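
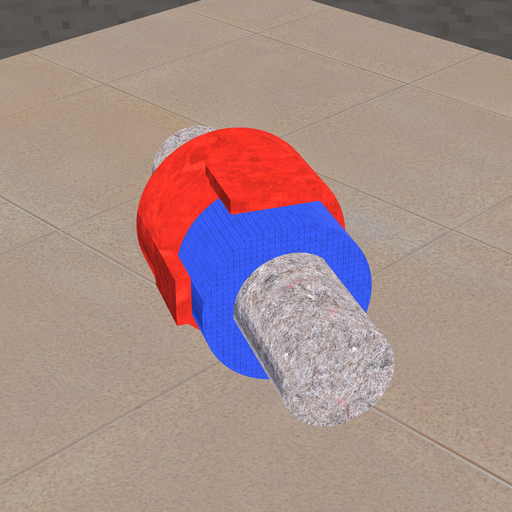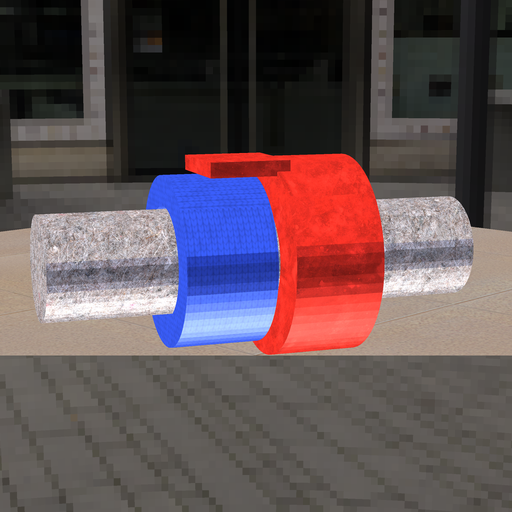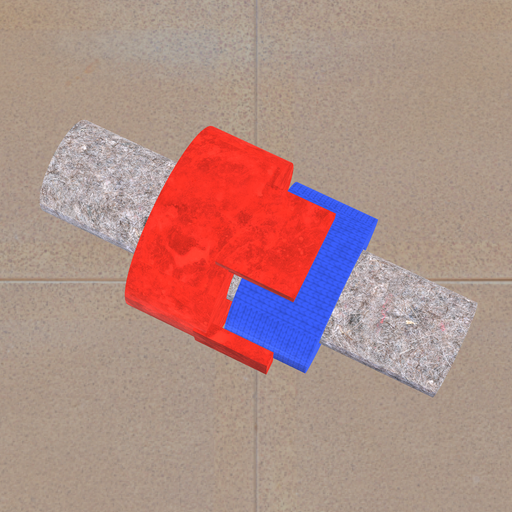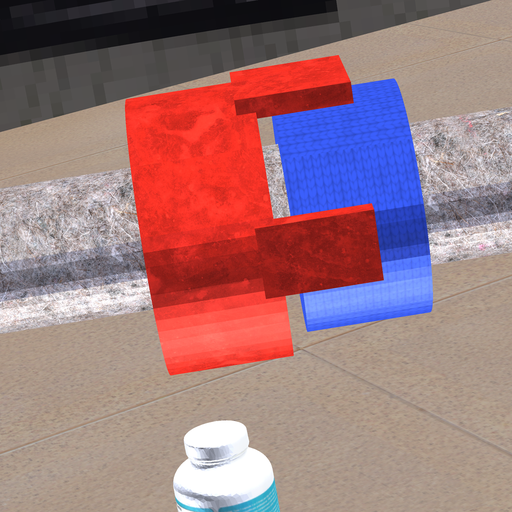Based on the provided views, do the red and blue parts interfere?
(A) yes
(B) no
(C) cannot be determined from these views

(B) no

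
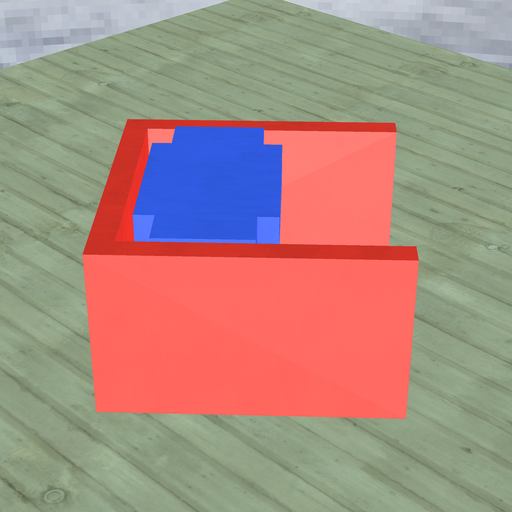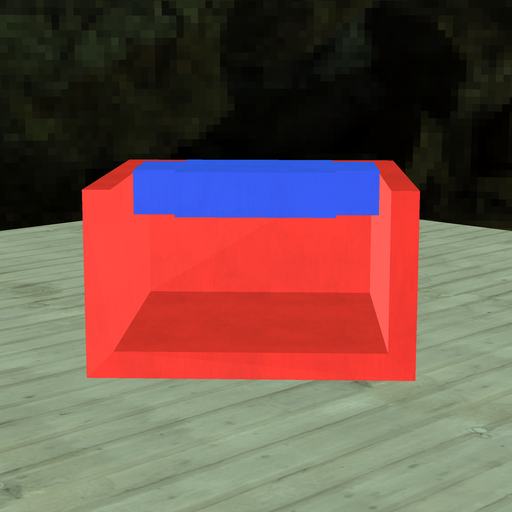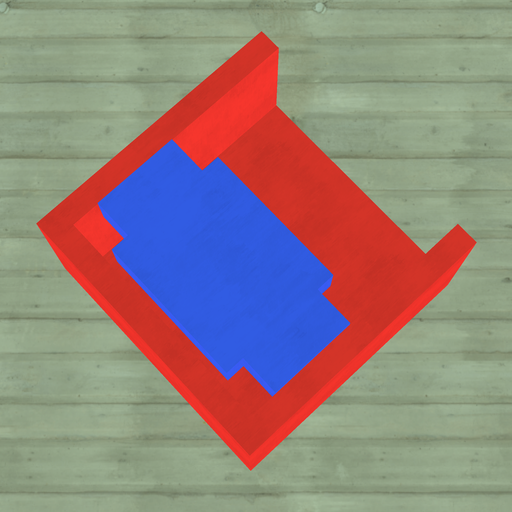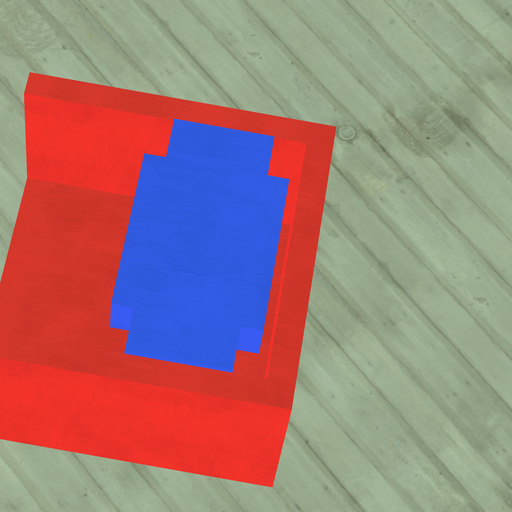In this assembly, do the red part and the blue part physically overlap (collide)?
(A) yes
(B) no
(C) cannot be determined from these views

(B) no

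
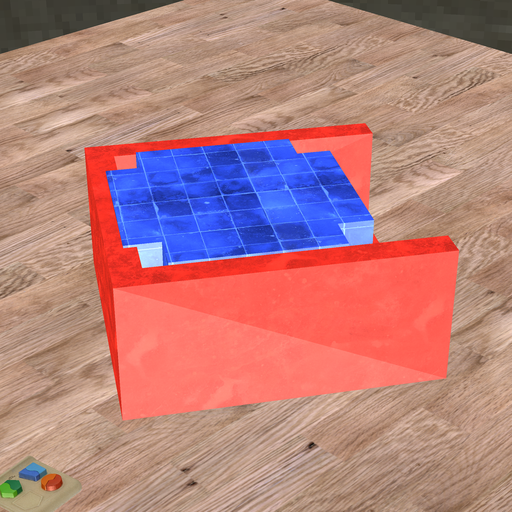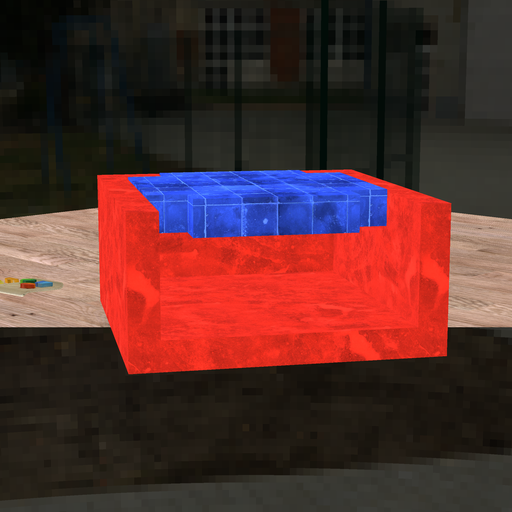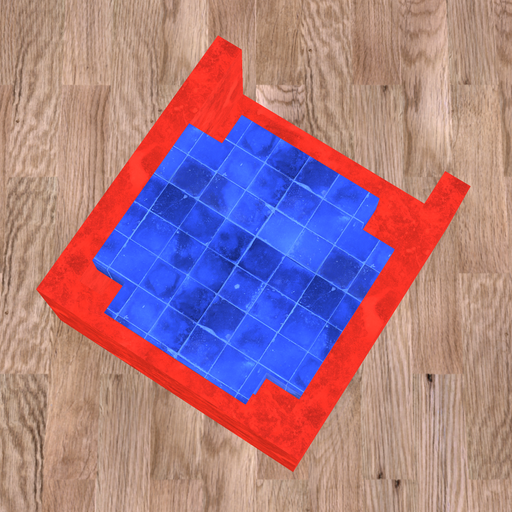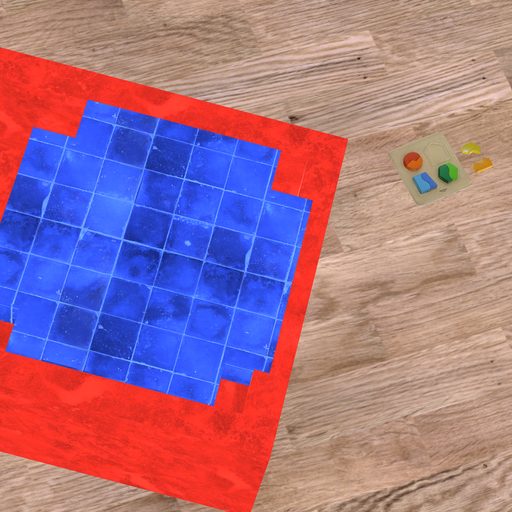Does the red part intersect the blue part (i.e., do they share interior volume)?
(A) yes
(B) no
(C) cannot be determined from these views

(A) yes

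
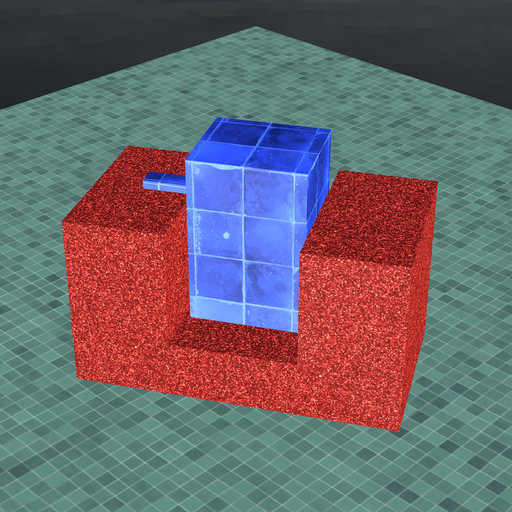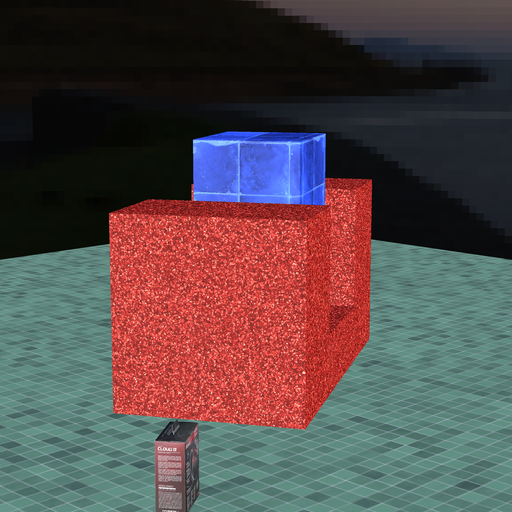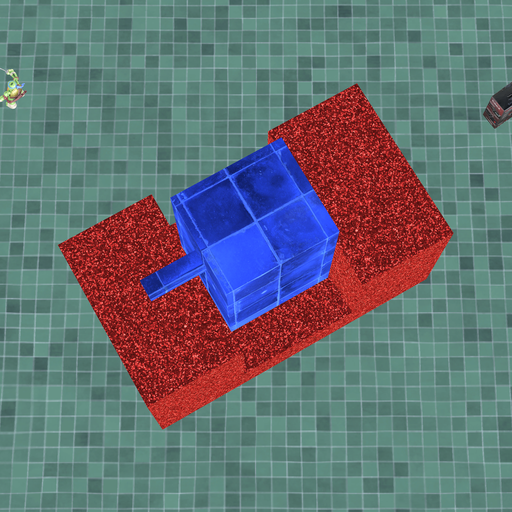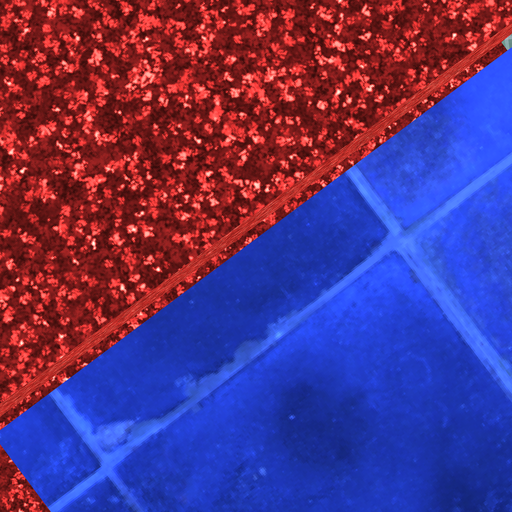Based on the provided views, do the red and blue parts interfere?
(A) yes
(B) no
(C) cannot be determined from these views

(B) no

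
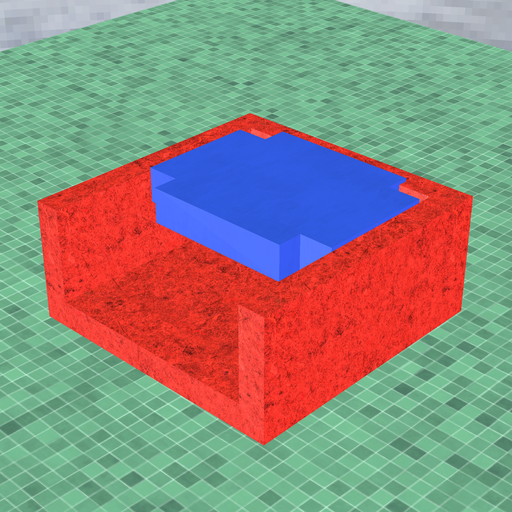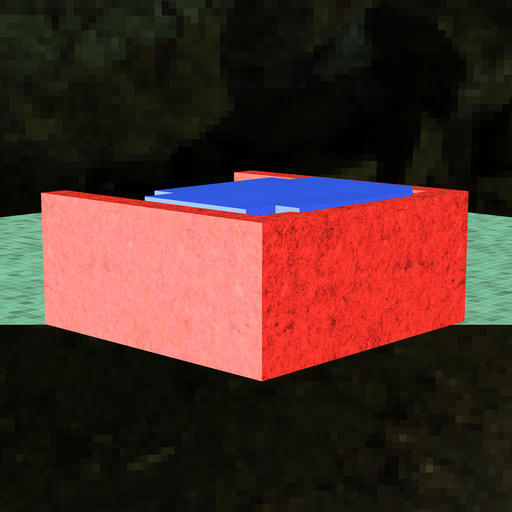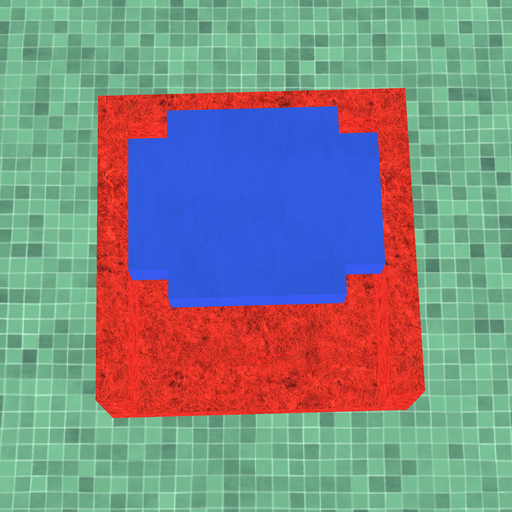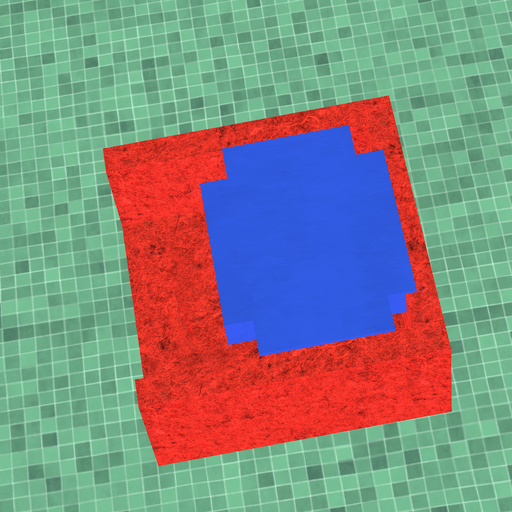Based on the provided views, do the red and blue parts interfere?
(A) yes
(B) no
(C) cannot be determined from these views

(A) yes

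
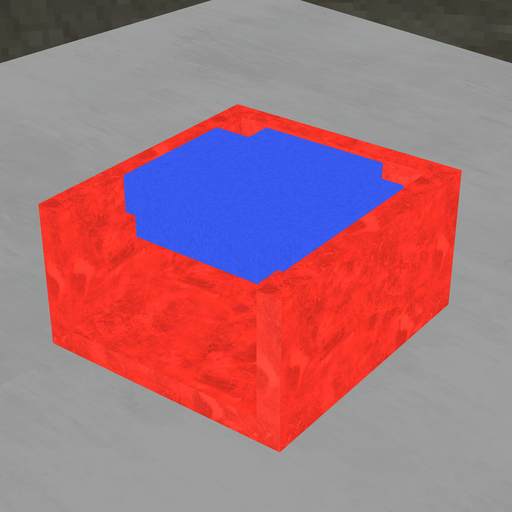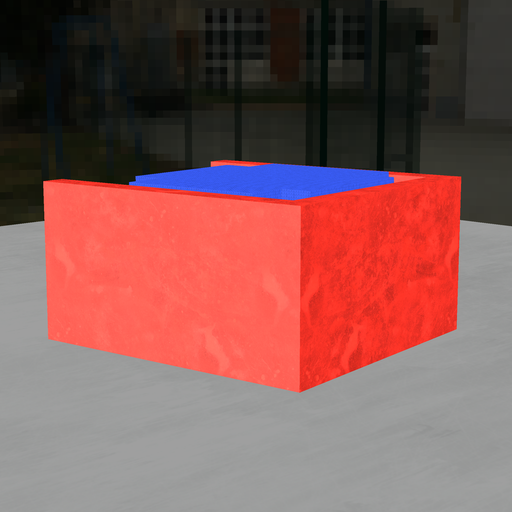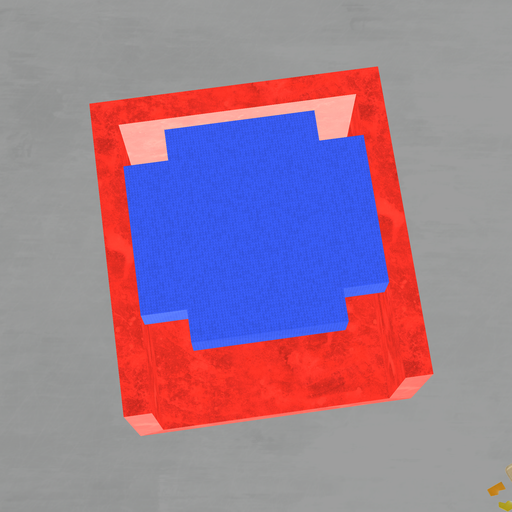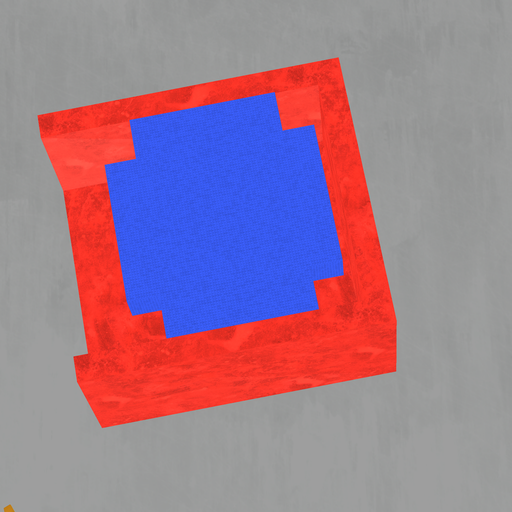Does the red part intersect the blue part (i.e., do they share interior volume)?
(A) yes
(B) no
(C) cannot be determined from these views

(B) no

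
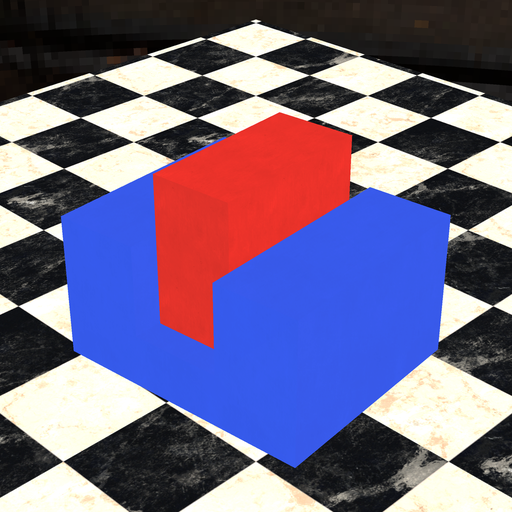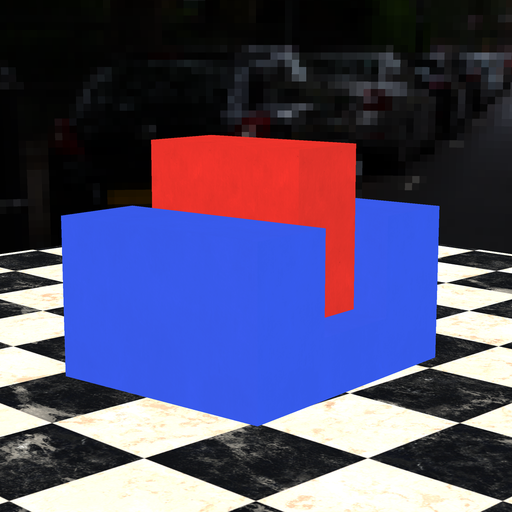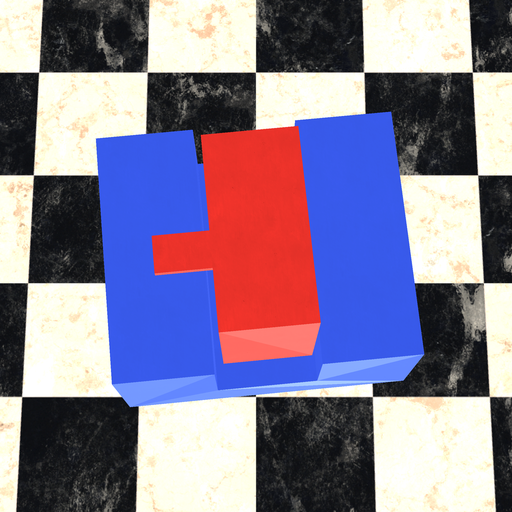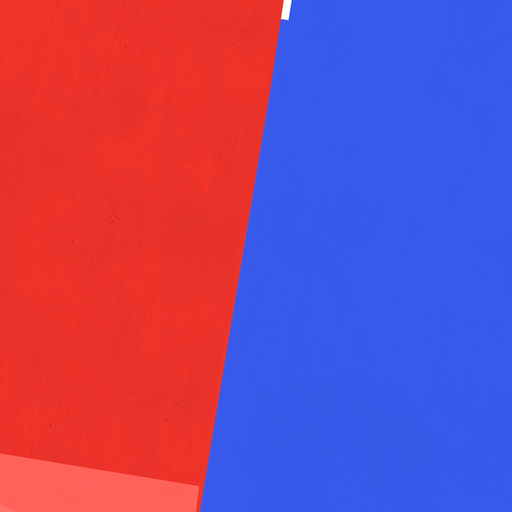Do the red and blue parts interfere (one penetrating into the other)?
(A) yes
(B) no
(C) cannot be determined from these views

(B) no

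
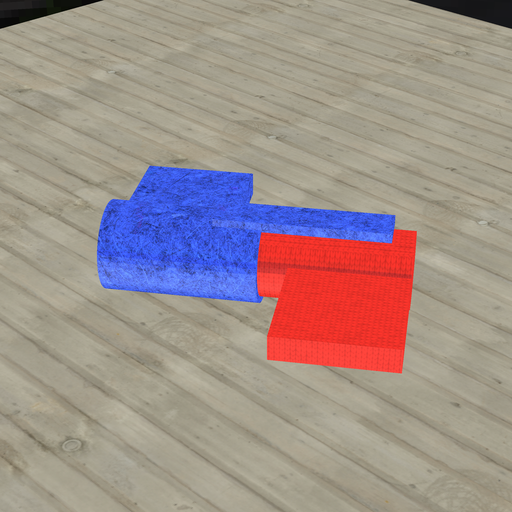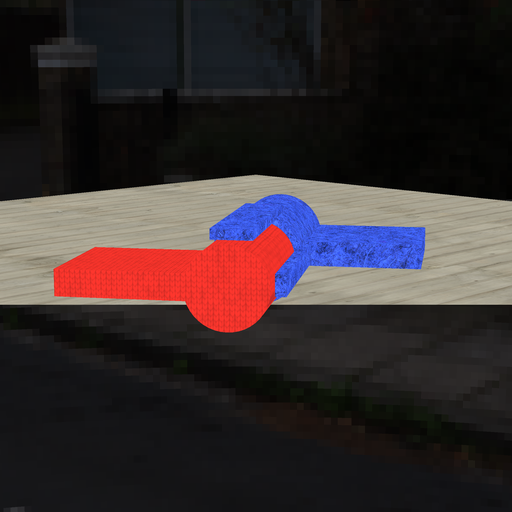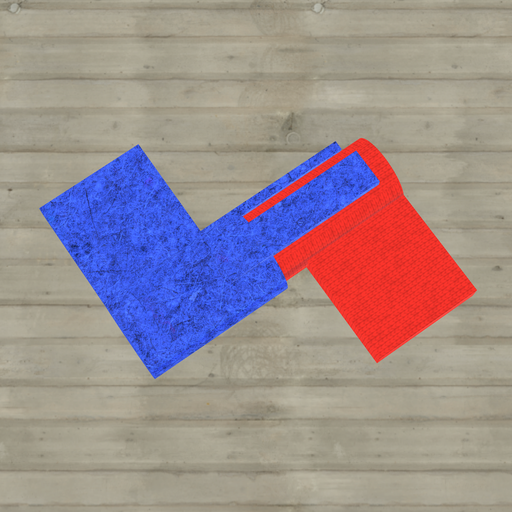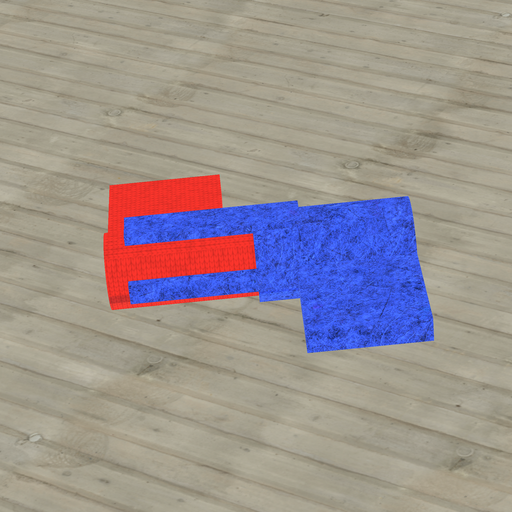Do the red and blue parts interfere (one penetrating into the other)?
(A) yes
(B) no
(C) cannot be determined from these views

(A) yes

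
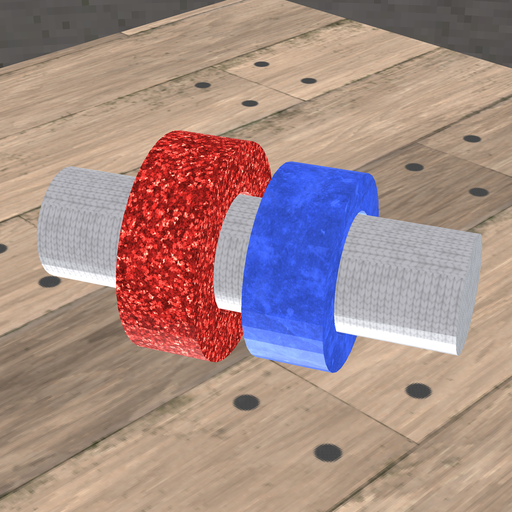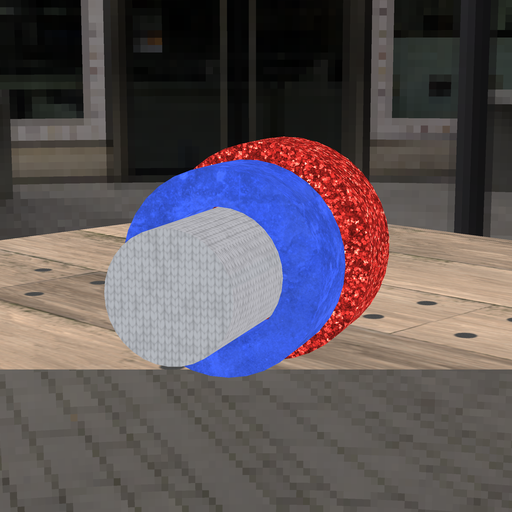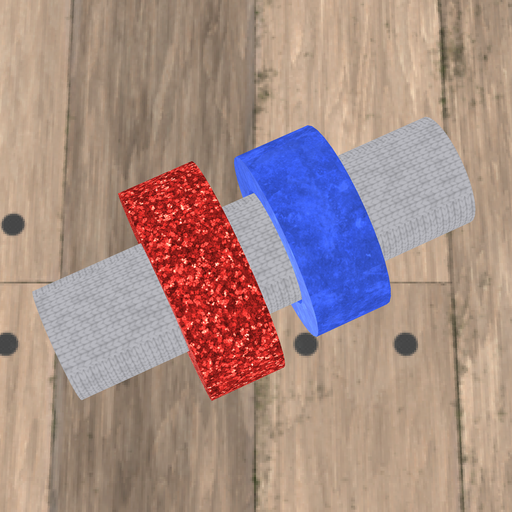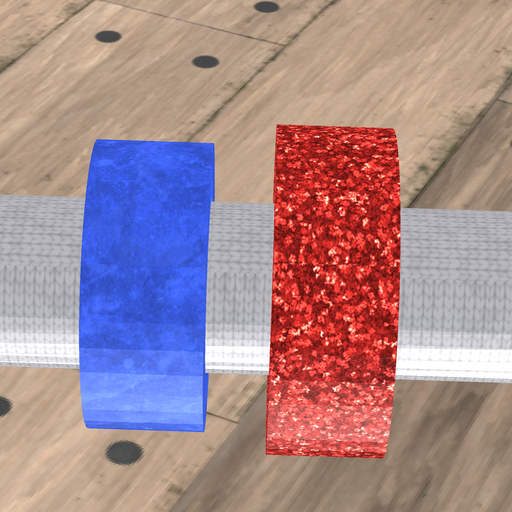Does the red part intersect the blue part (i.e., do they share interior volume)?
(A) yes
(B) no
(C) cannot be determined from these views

(B) no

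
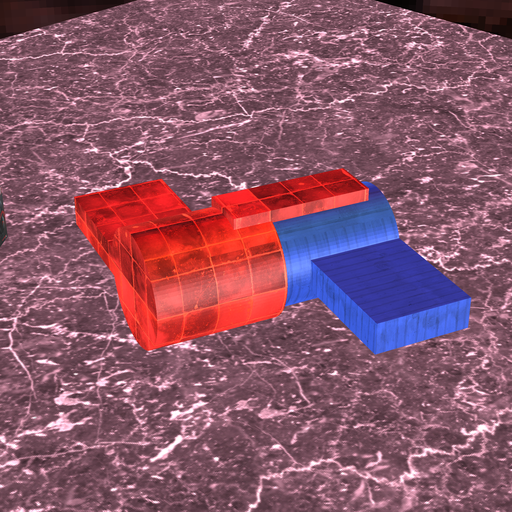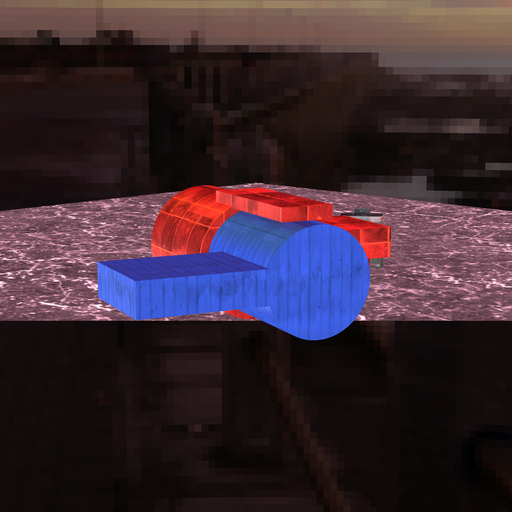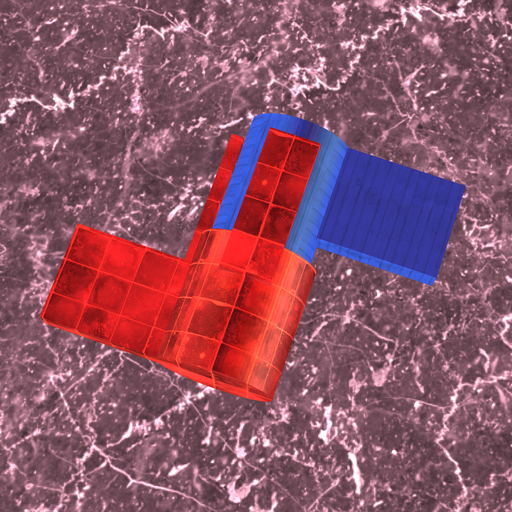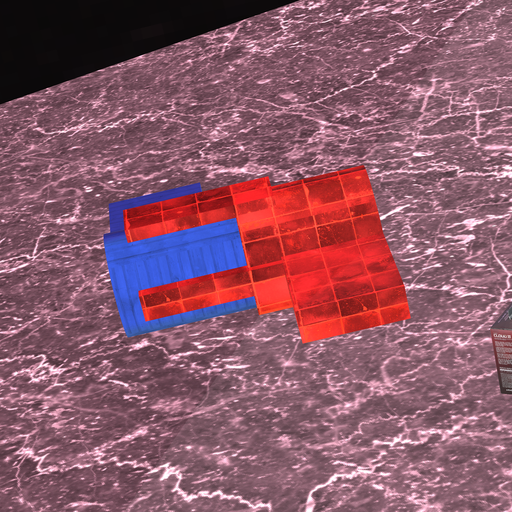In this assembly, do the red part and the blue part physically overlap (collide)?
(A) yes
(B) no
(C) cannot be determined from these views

(A) yes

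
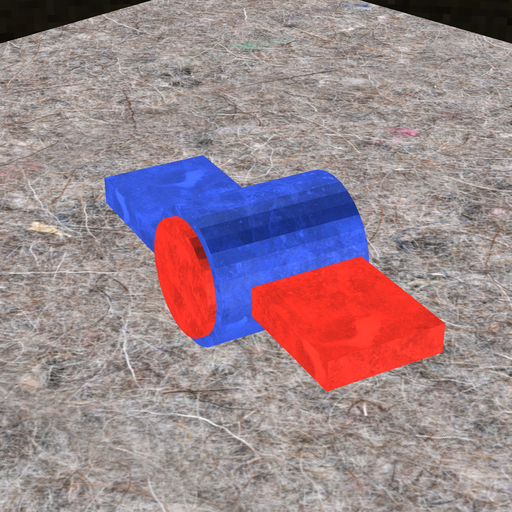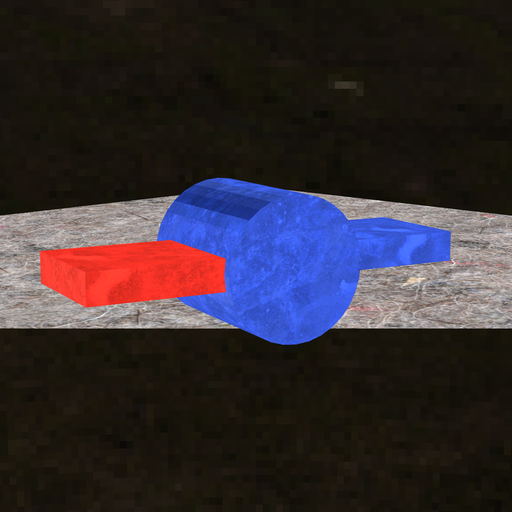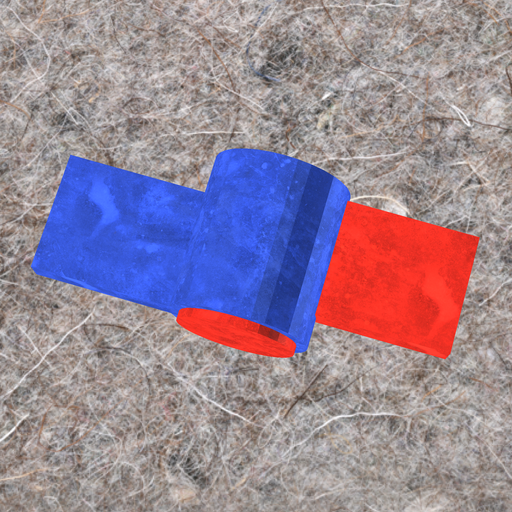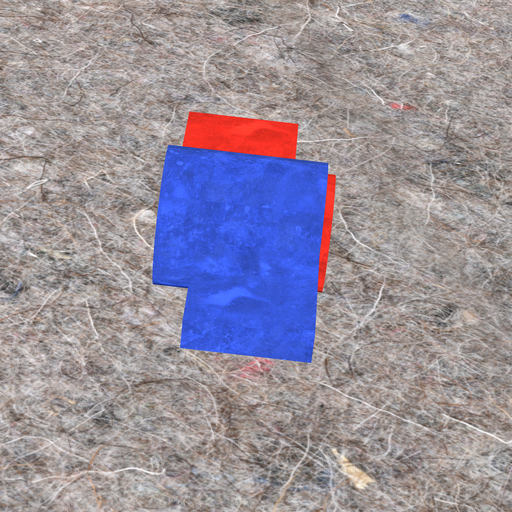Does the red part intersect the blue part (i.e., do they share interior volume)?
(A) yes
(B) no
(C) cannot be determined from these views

(A) yes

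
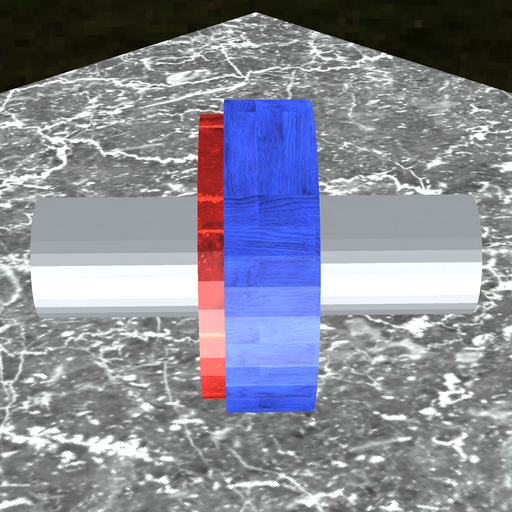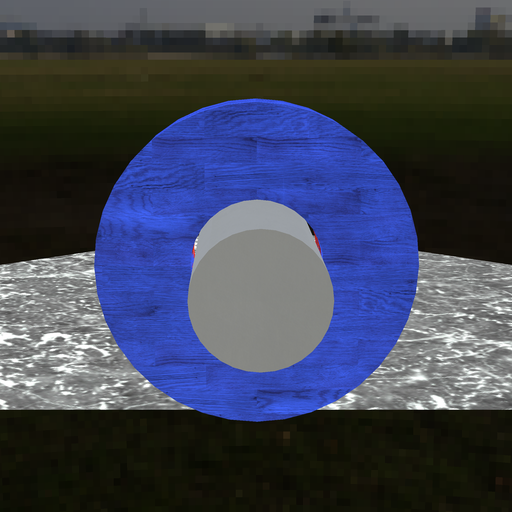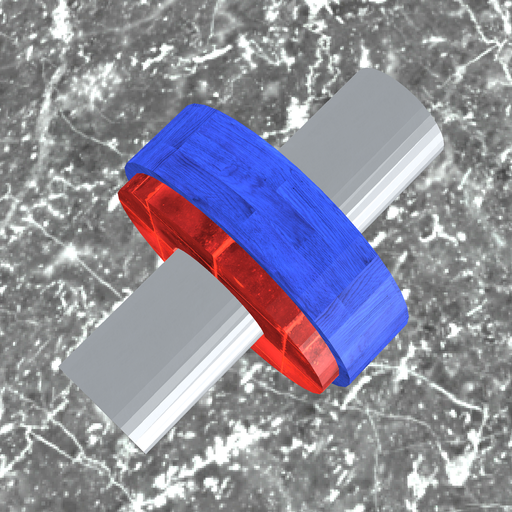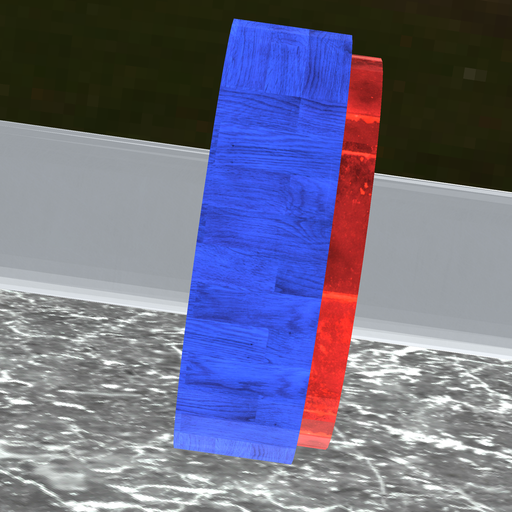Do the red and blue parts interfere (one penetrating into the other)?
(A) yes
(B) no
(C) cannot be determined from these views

(A) yes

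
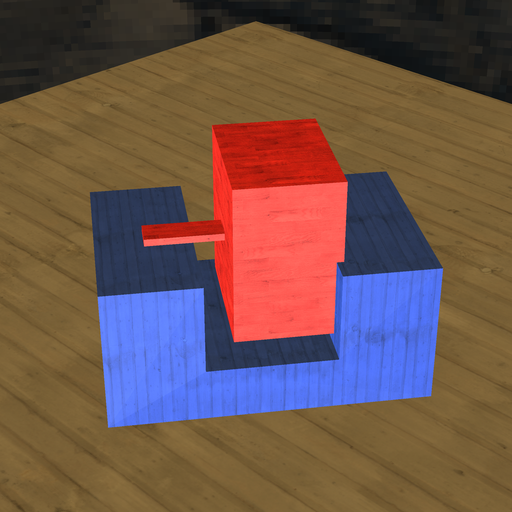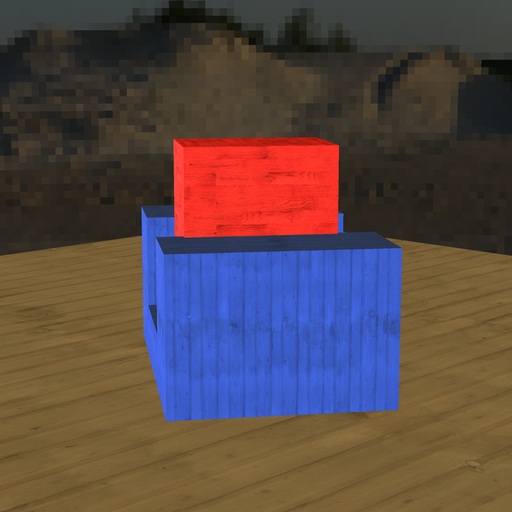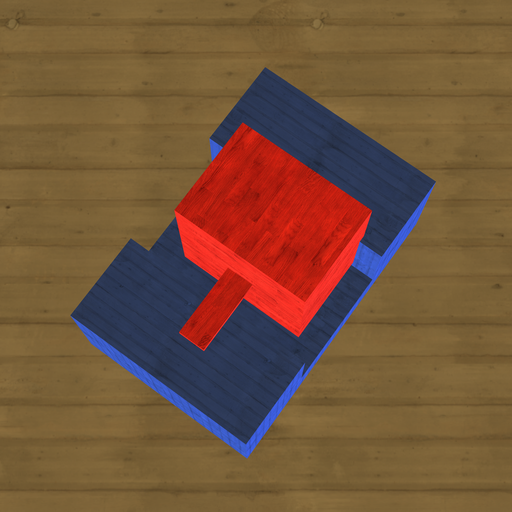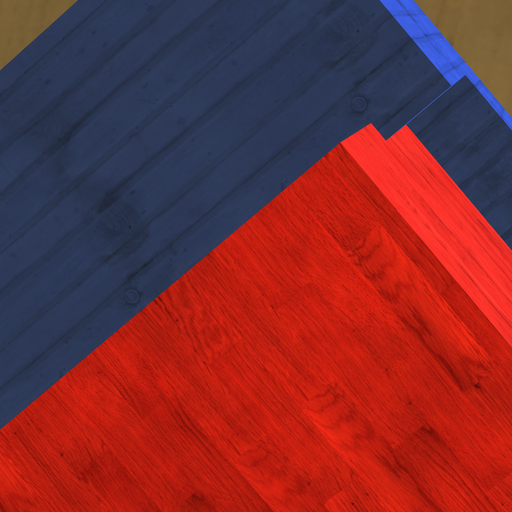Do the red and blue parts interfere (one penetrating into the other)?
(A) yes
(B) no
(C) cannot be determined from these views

(A) yes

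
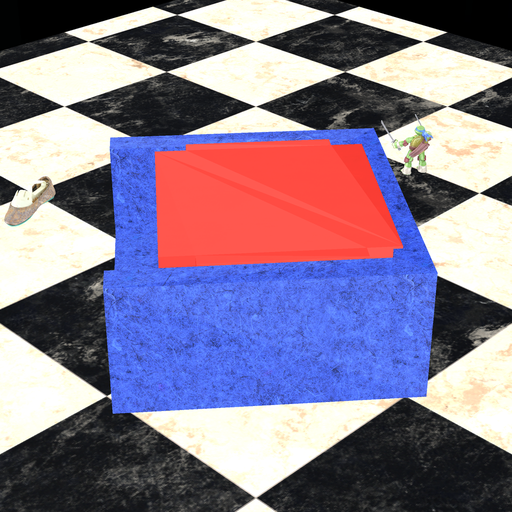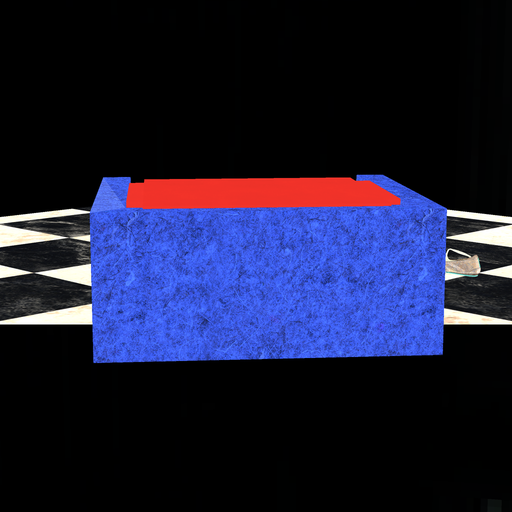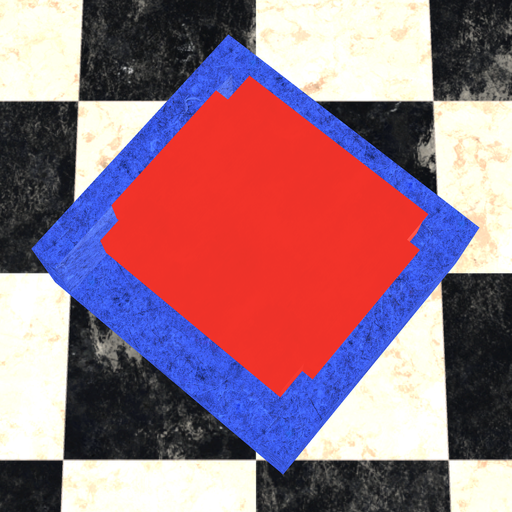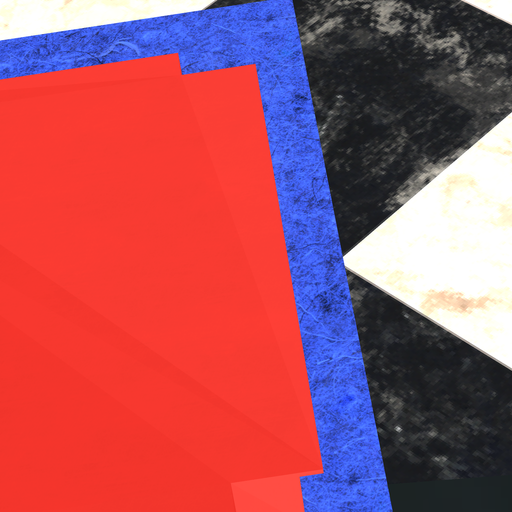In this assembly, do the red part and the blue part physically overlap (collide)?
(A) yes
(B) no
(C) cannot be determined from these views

(A) yes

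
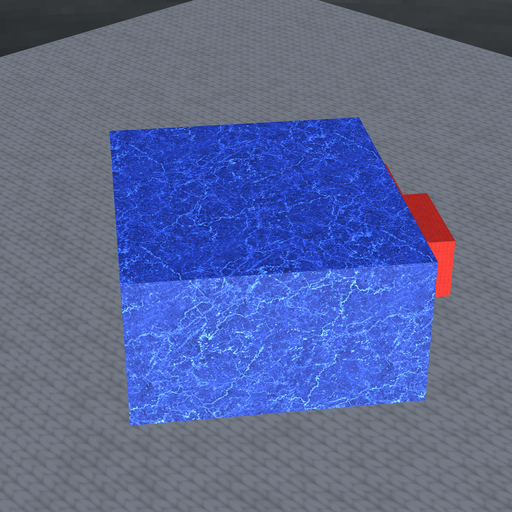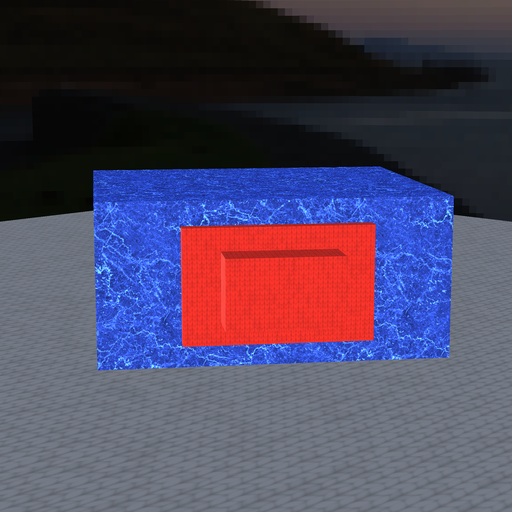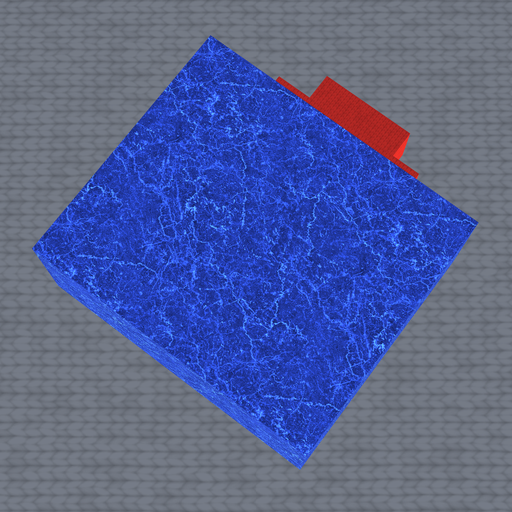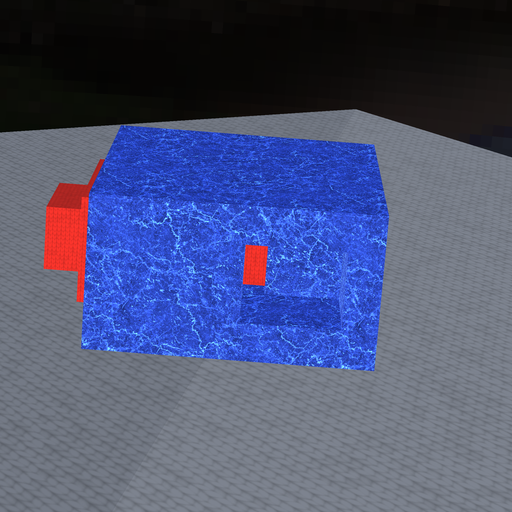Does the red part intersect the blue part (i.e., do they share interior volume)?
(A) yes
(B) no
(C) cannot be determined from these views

(A) yes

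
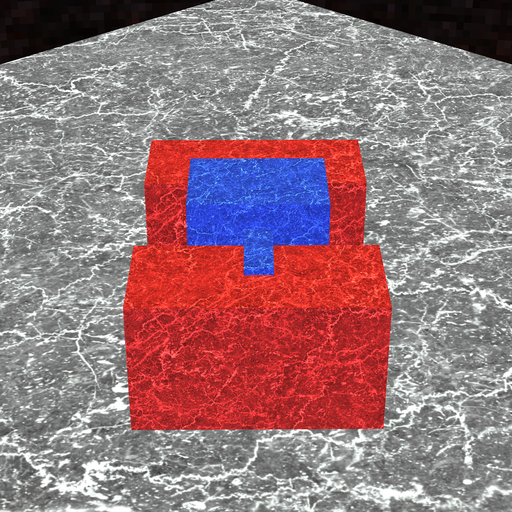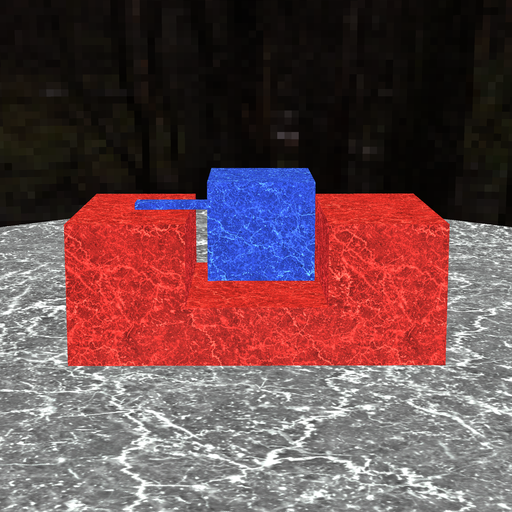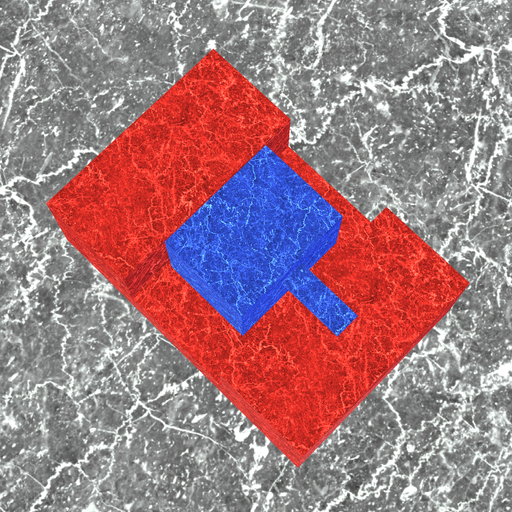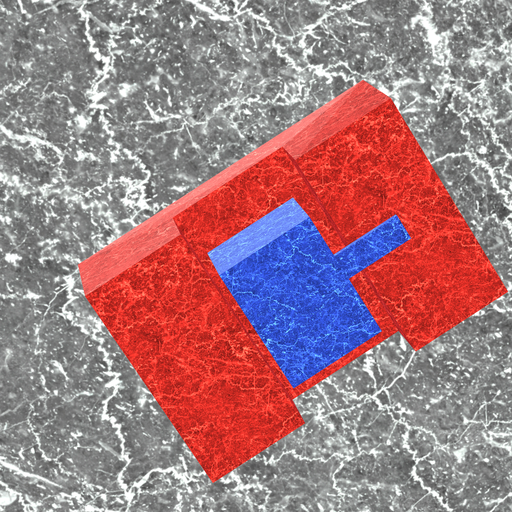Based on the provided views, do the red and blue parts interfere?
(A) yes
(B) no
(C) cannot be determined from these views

(B) no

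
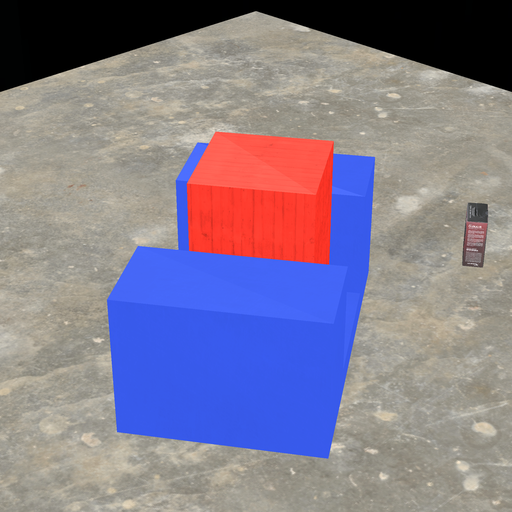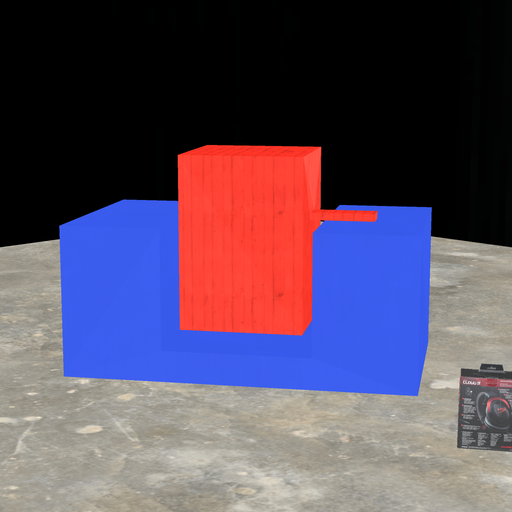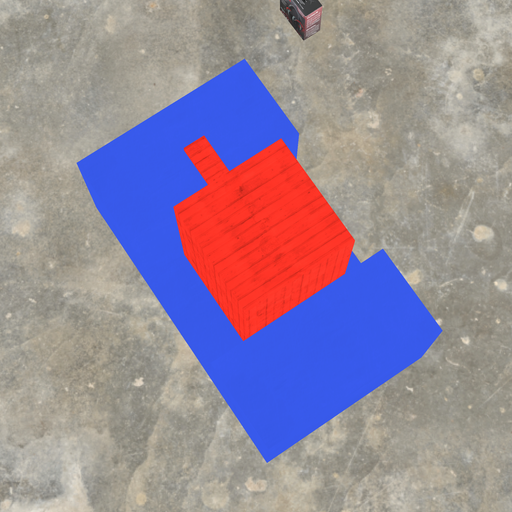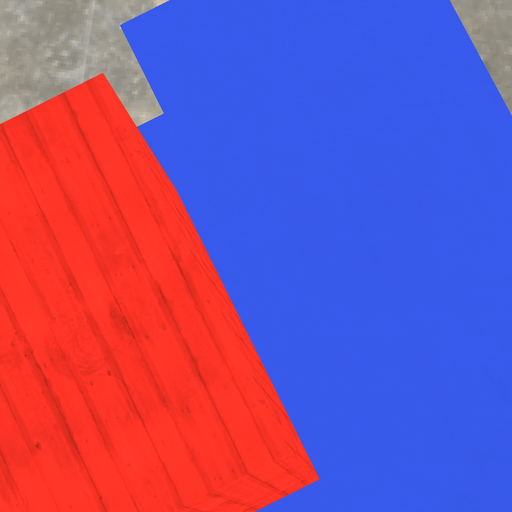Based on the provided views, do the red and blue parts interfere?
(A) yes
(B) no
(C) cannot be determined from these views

(B) no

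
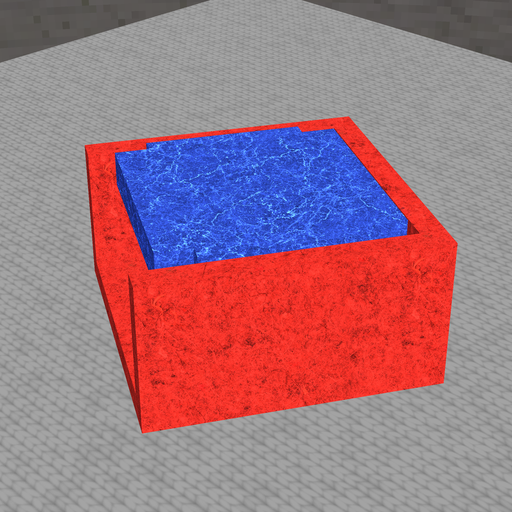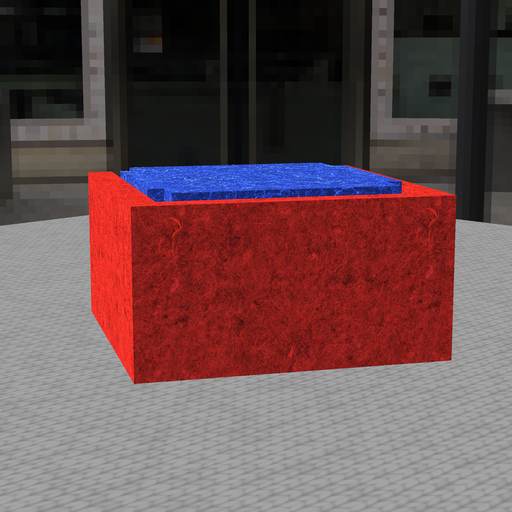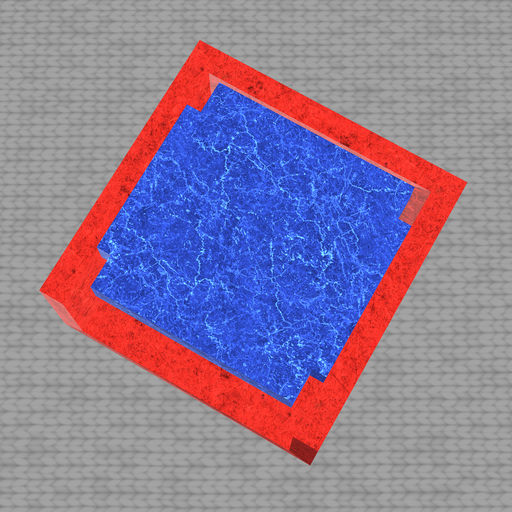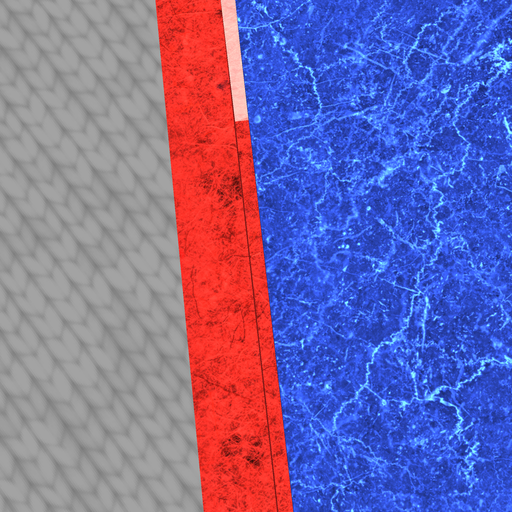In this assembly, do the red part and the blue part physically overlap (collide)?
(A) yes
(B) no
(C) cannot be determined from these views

(B) no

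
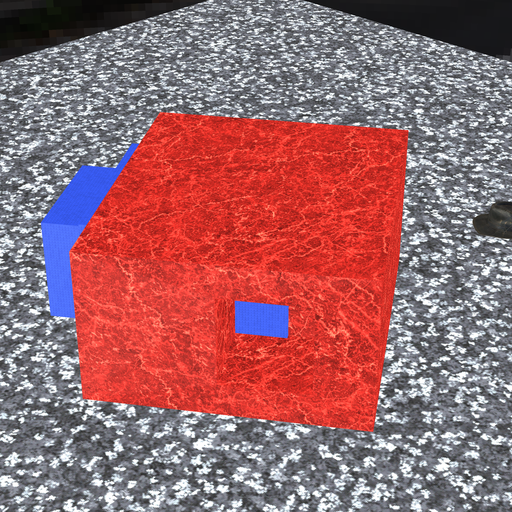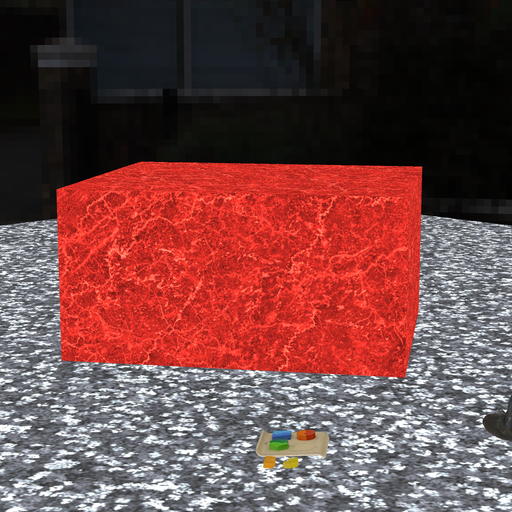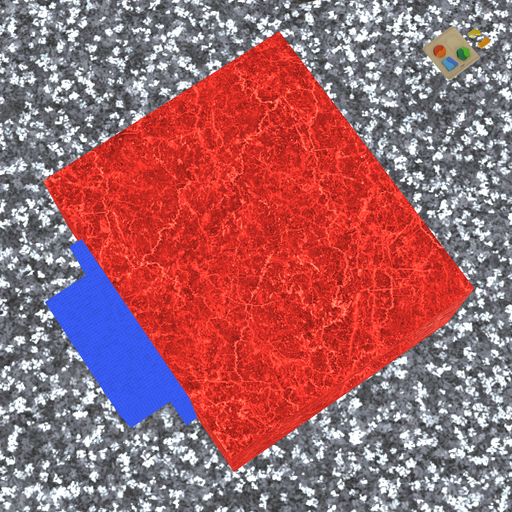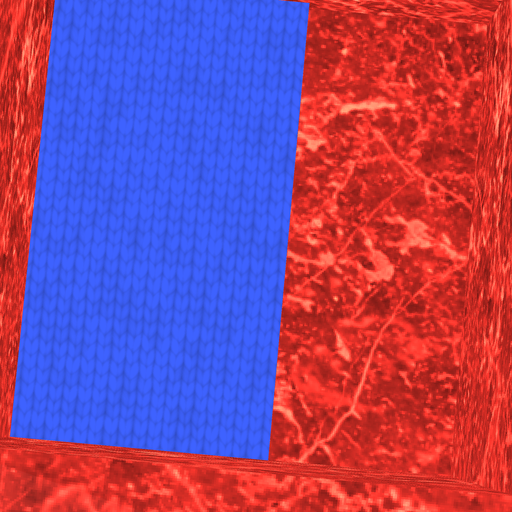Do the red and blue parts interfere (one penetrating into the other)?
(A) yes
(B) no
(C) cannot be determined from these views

(A) yes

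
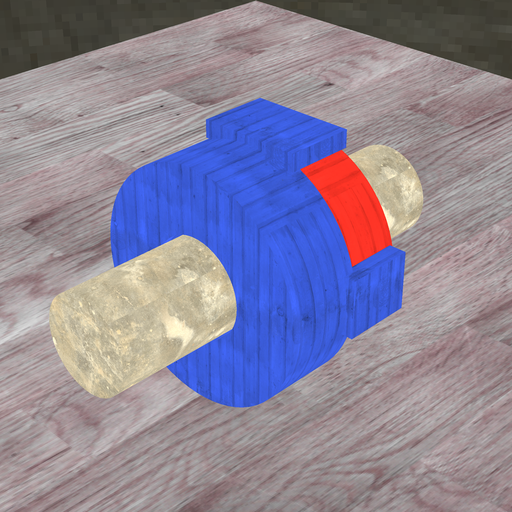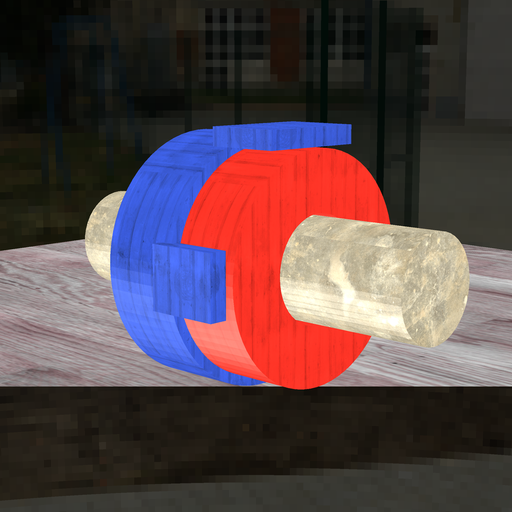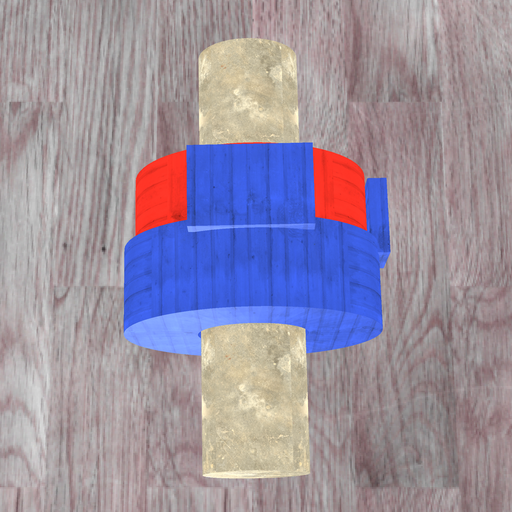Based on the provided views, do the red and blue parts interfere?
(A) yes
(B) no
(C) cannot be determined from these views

(A) yes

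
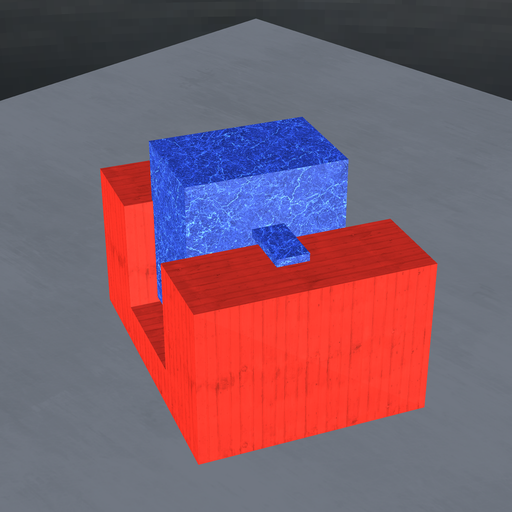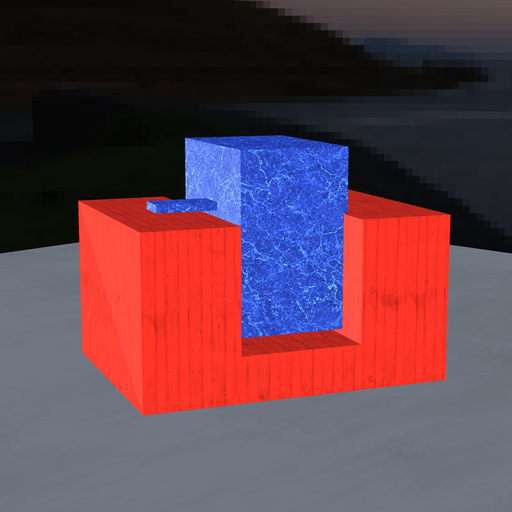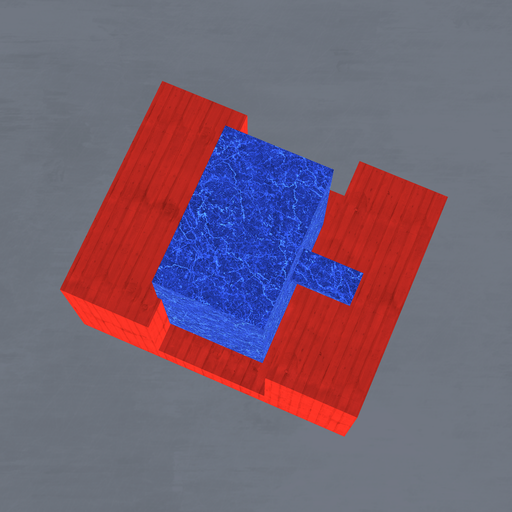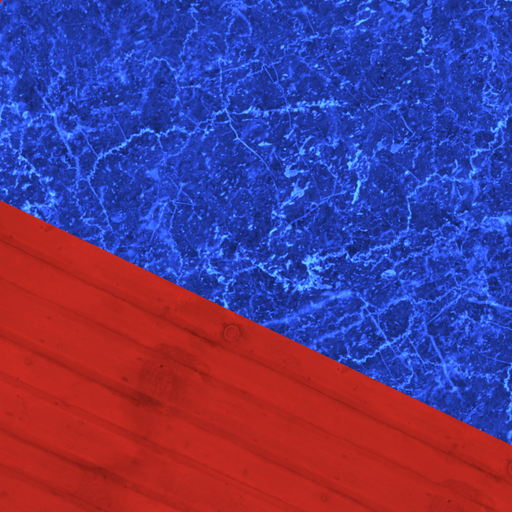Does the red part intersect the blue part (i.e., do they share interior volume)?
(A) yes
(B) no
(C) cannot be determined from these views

(A) yes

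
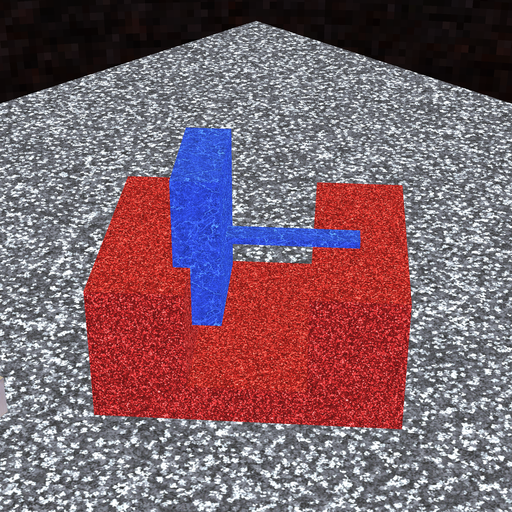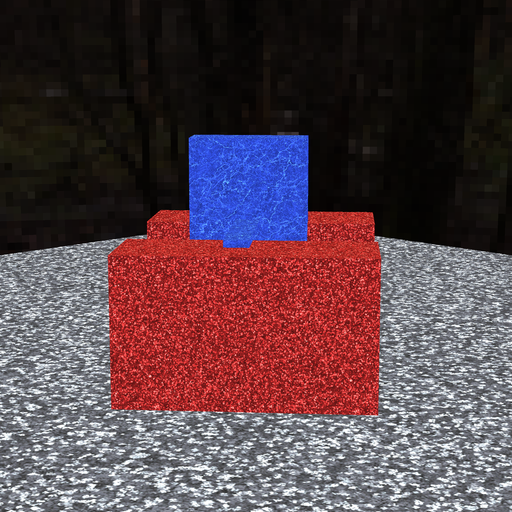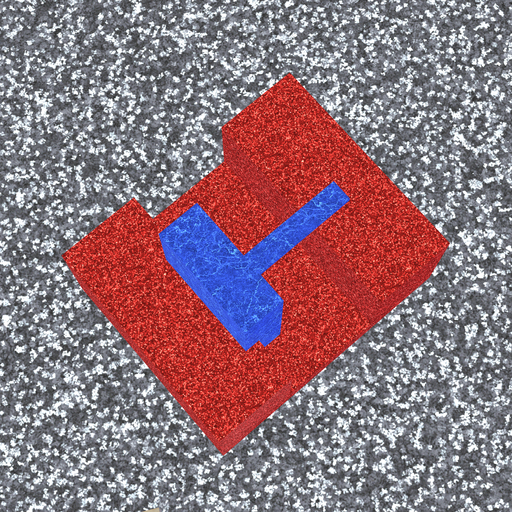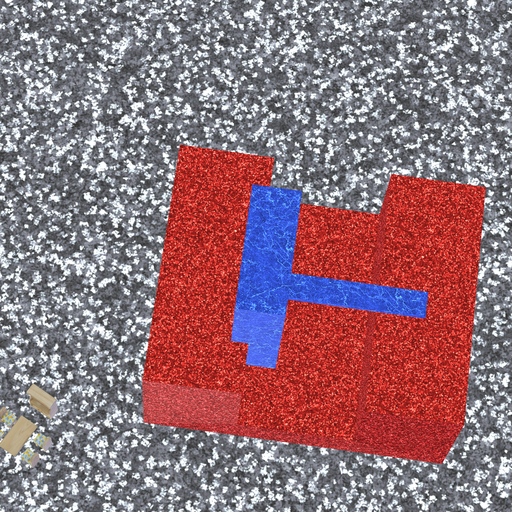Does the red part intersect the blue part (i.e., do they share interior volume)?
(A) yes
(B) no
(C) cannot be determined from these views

(A) yes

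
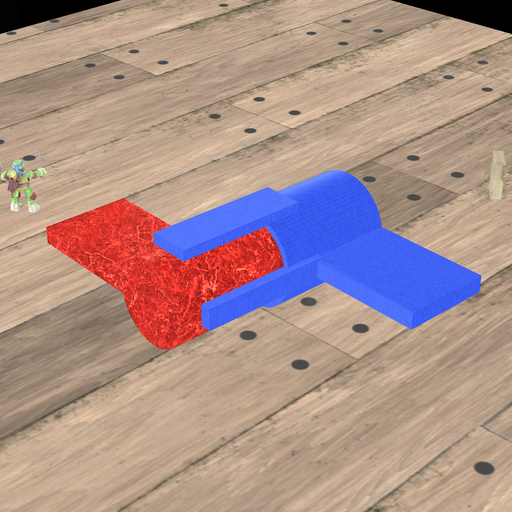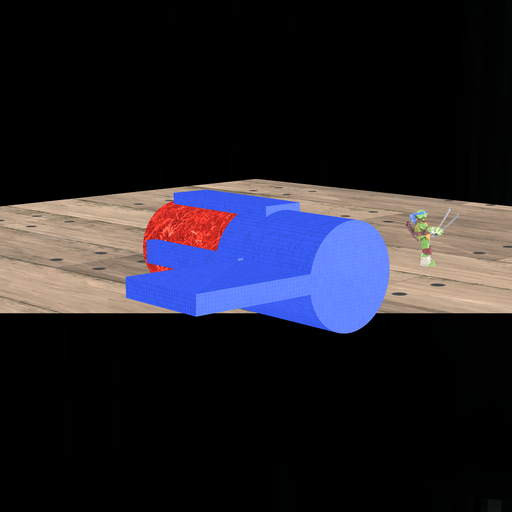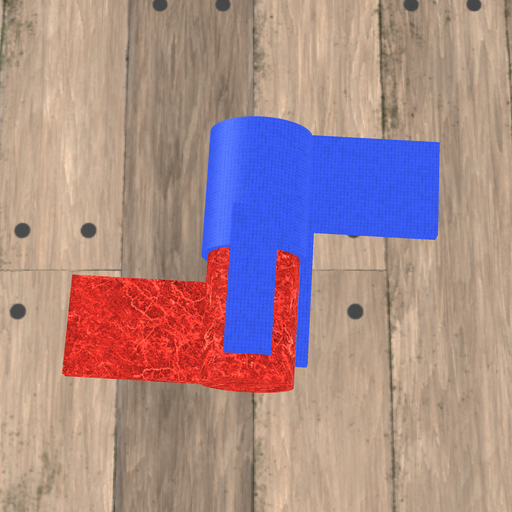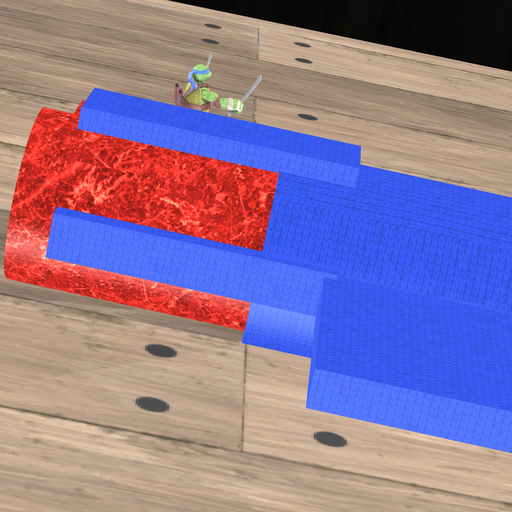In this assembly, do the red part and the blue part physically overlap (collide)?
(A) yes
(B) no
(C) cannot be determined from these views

(A) yes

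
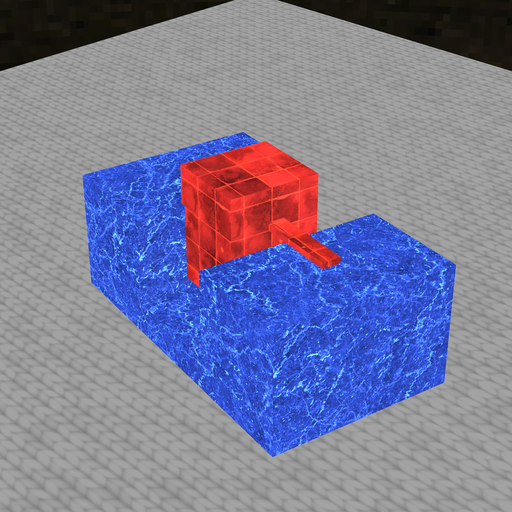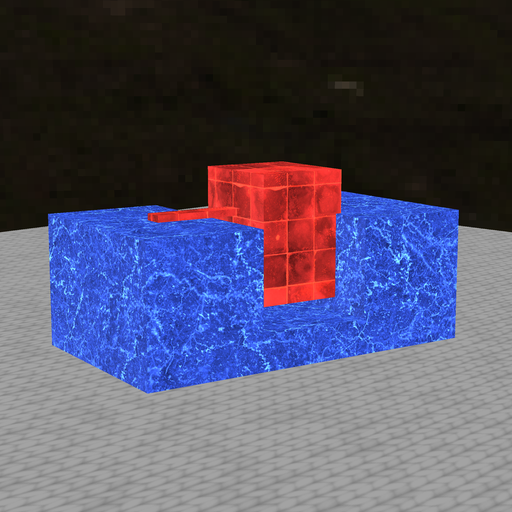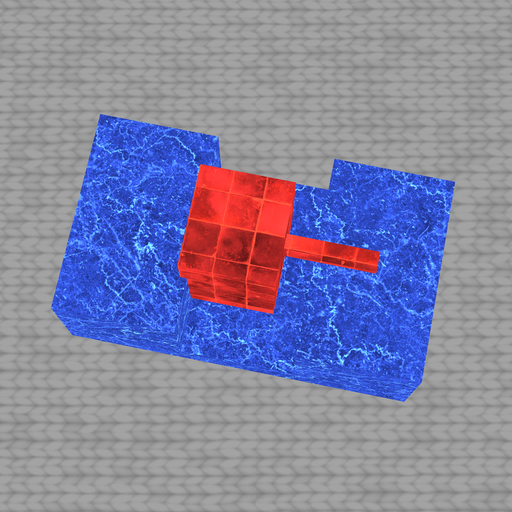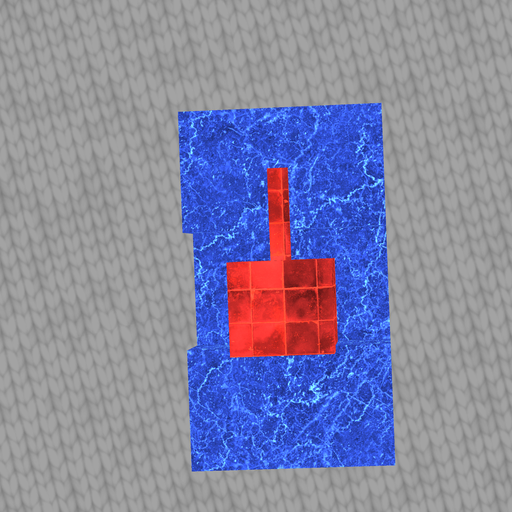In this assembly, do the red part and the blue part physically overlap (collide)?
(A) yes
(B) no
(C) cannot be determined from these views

(A) yes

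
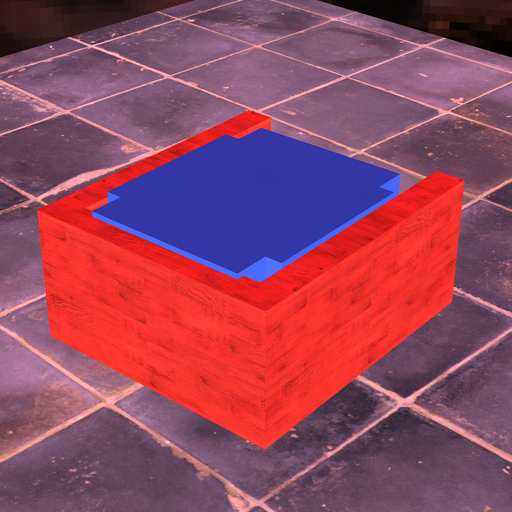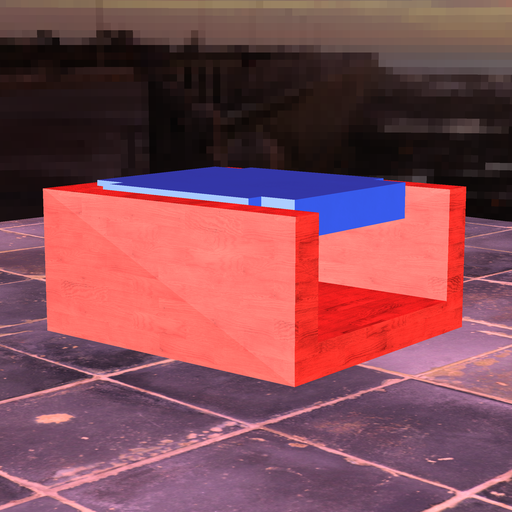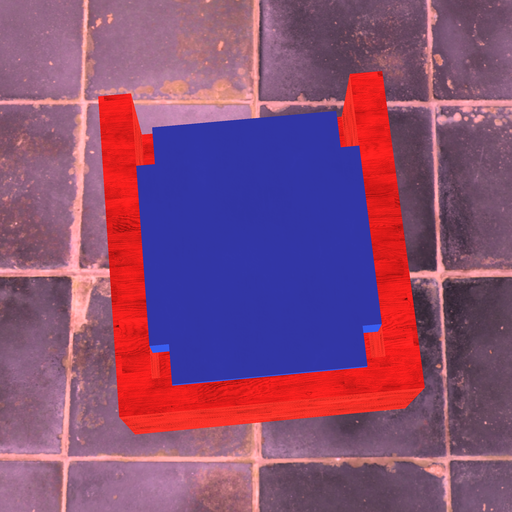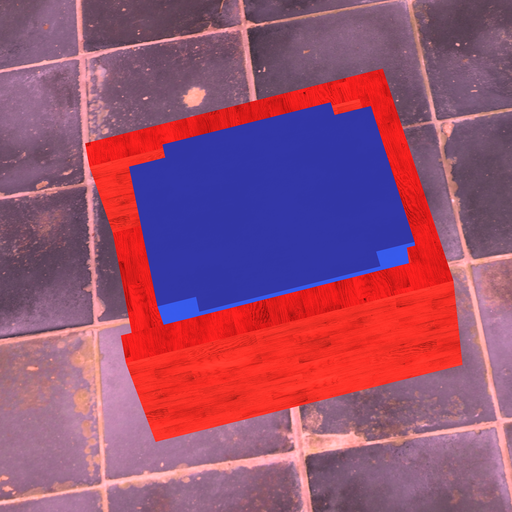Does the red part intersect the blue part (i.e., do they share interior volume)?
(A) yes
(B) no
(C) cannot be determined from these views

(A) yes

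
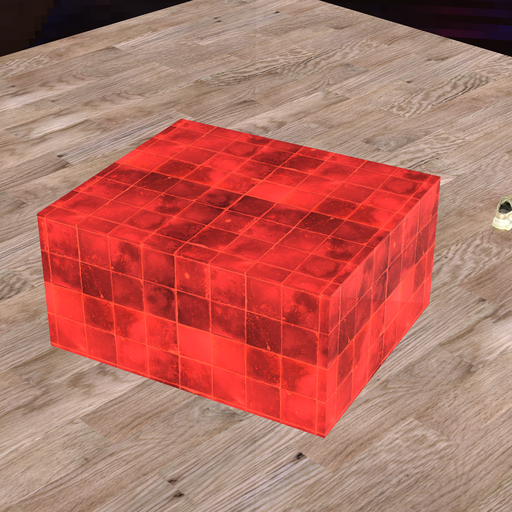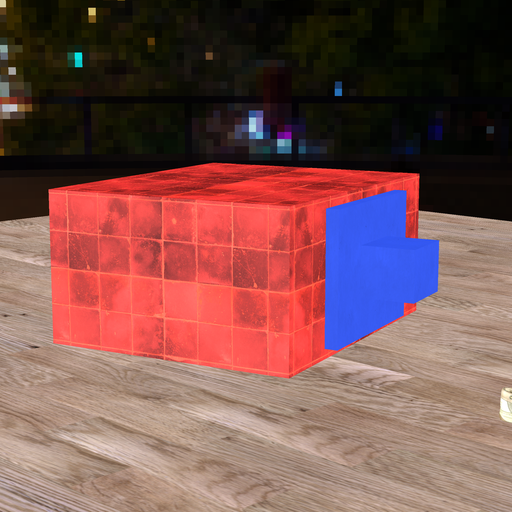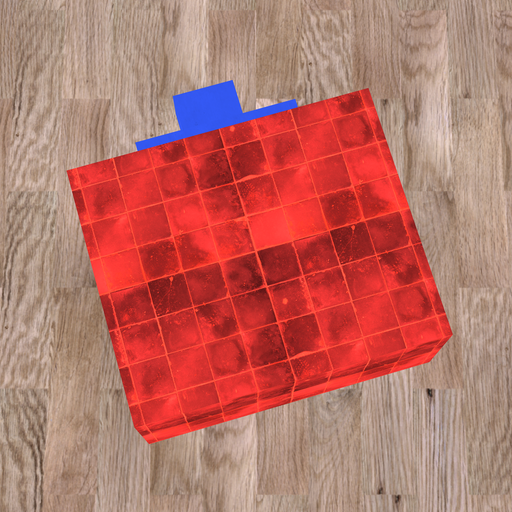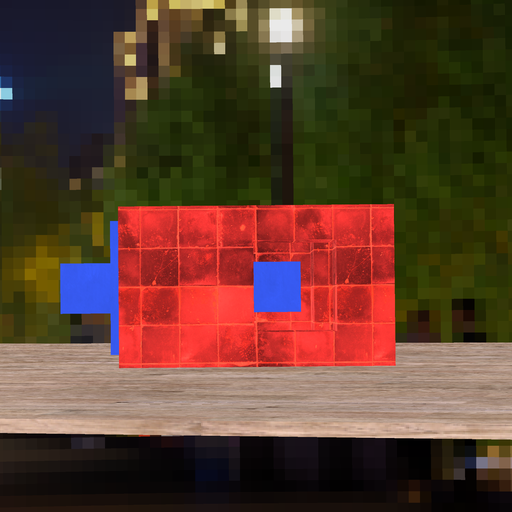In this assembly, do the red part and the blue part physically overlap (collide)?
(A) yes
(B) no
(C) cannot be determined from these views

(B) no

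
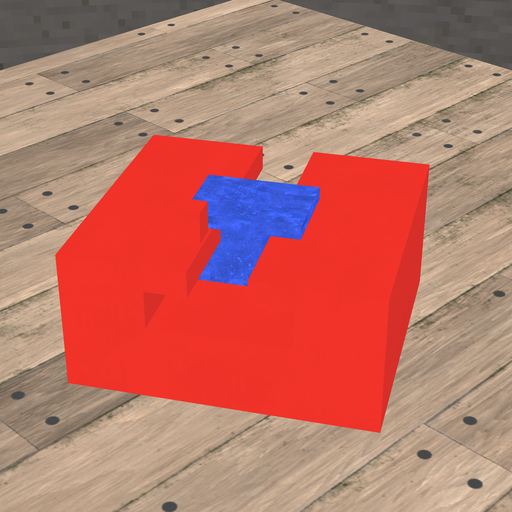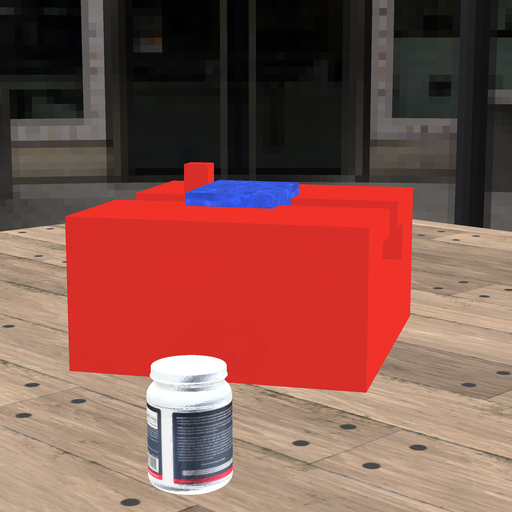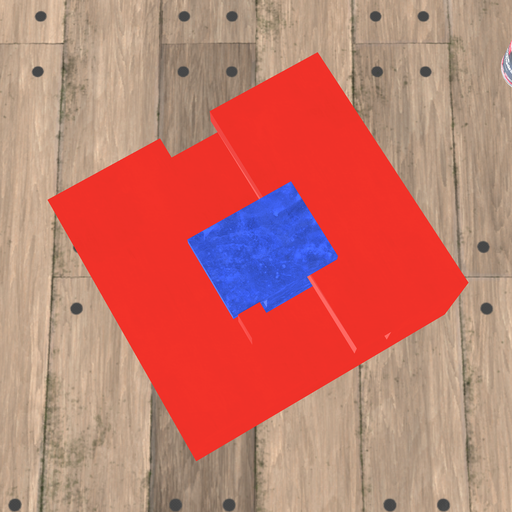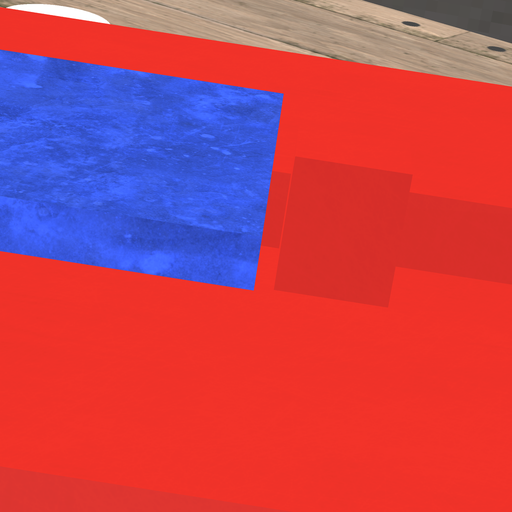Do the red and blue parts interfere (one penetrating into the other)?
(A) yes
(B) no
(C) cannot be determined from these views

(B) no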